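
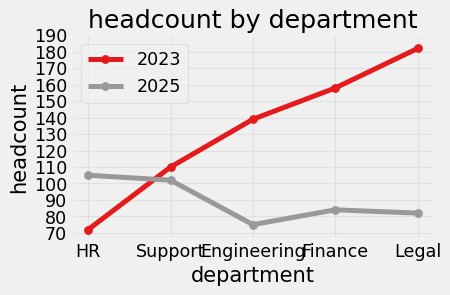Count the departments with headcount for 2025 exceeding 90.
2

Above 90: HR, Support.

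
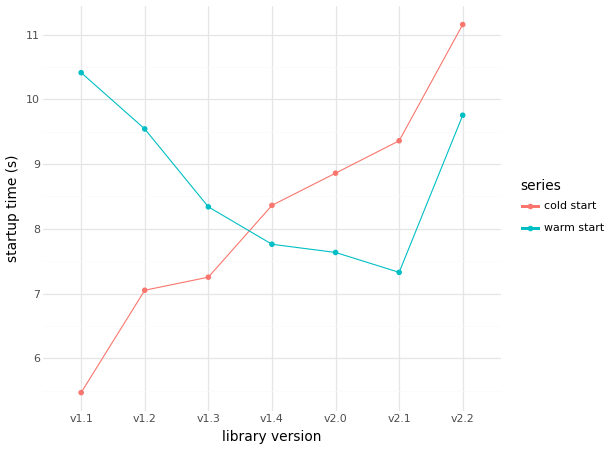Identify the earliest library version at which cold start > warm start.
v1.4

v1.3: cold start ≈ 7.5 vs warm start ≈ 8.5 (not yet); v1.4: cold start ≈ 8.5 vs warm start ≈ 8.0 (first crossover).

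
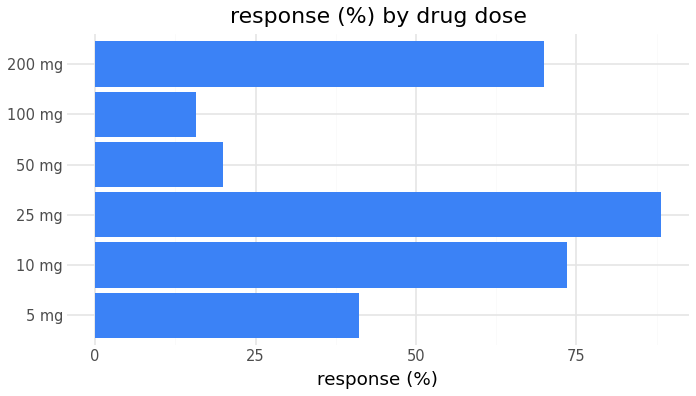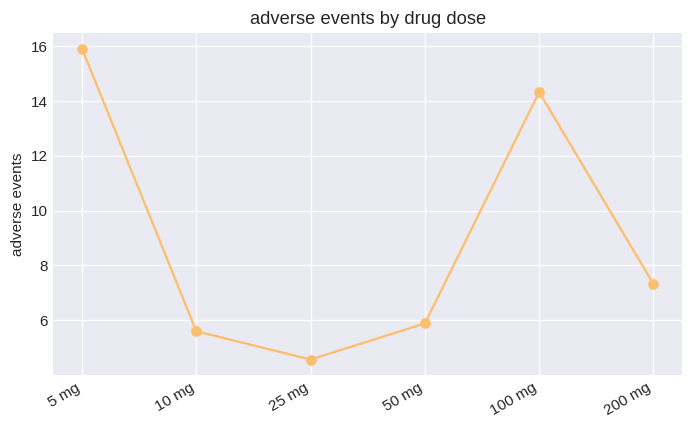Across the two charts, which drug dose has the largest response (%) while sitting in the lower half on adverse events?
25 mg

Chart 2 median adverse events ≈ 6; below-median drug doses: 10 mg, 25 mg, 50 mg. Among those, 25 mg has the highest response (%) (≈ 90).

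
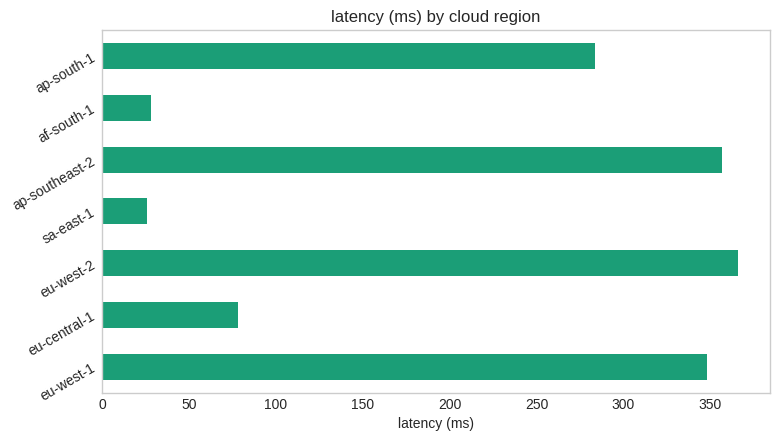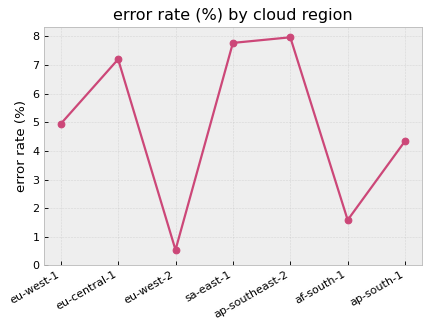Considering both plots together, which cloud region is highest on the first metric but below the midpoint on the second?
Chart 2 median error rate (%) ≈ 5; below-median cloud regions: eu-west-2, af-south-1, ap-south-1. Among those, eu-west-2 has the highest latency (ms) (≈ 350).

eu-west-2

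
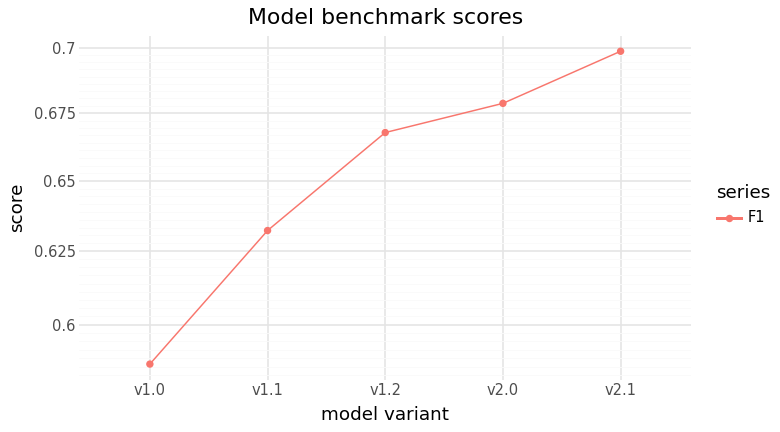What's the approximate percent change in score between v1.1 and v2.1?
v1.1 ≈ 0.63, v2.1 ≈ 0.70; (0.70 − 0.63) / 0.63 ≈ +11.1%.

≈ +11.1%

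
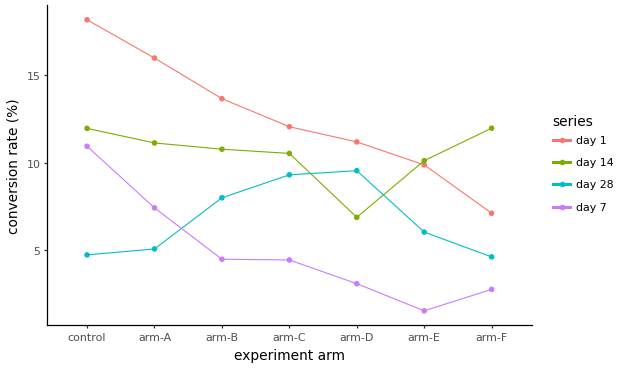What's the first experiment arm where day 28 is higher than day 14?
arm-D

arm-C: day 28 ≈ 10 vs day 14 ≈ 10 (not yet); arm-D: day 28 ≈ 10 vs day 14 ≈ 6 (first crossover).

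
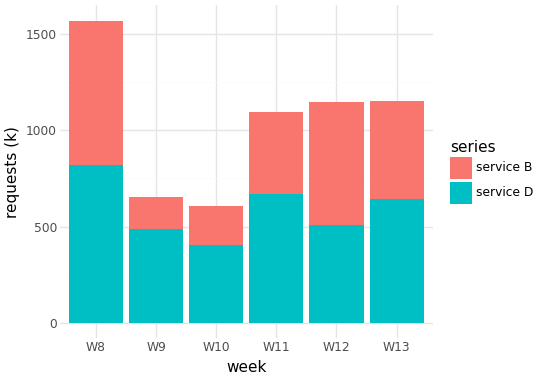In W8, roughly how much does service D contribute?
service D top ≈ 800, bottom ≈ 0; segment ≈ 800.

≈ 800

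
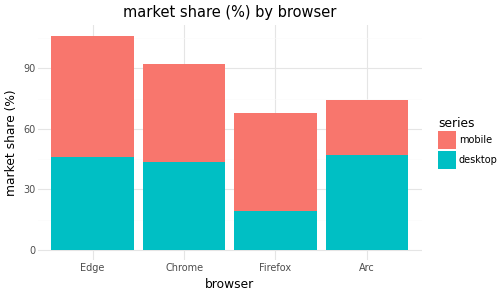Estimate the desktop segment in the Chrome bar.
≈ 40

desktop top ≈ 40, bottom ≈ 0; segment ≈ 40.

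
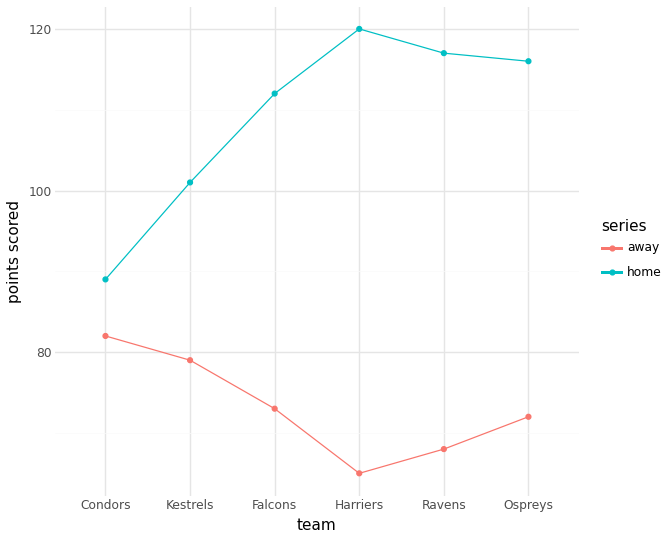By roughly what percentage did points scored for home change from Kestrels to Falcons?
Kestrels ≈ 100, Falcons ≈ 110; (110 − 100) / 100 ≈ +10%.

≈ +10%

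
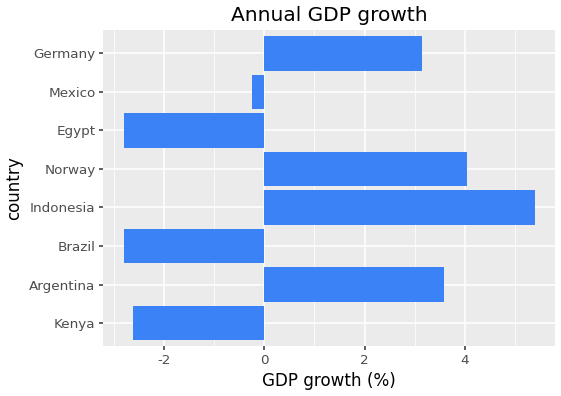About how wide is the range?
Max Indonesia ≈ 5, min Brazil ≈ -3; range ≈ 8.

≈ 8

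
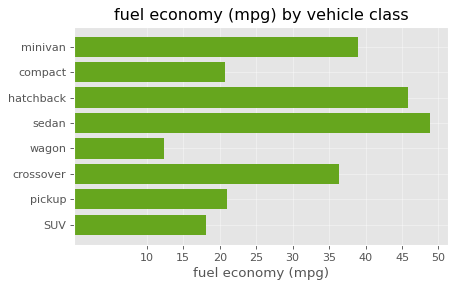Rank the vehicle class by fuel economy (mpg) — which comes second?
hatchback

Top 3: sedan ≈ 50, hatchback ≈ 45, minivan ≈ 40.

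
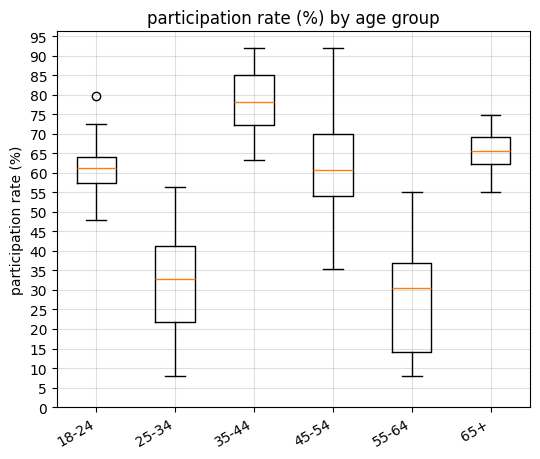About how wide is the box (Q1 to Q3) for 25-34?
≈ 20

Q3 ≈ 40, Q1 ≈ 20; IQR ≈ 20.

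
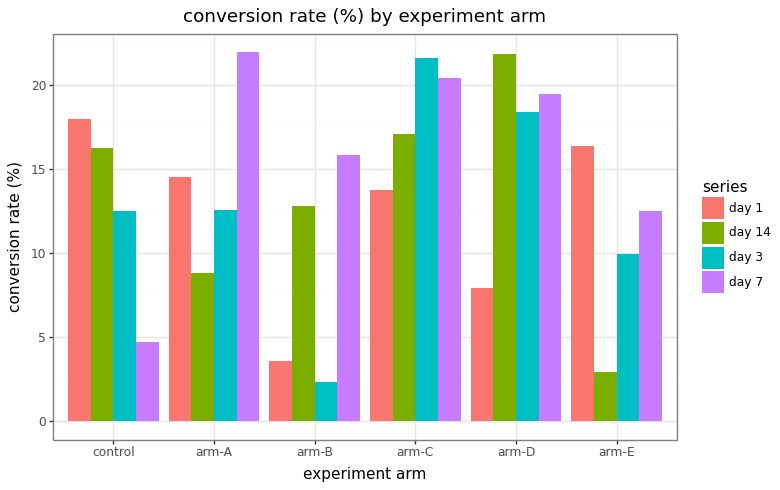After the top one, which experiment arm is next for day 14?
arm-C

Top 3 for day 14: arm-D ≈ 22, arm-C ≈ 18, control ≈ 16.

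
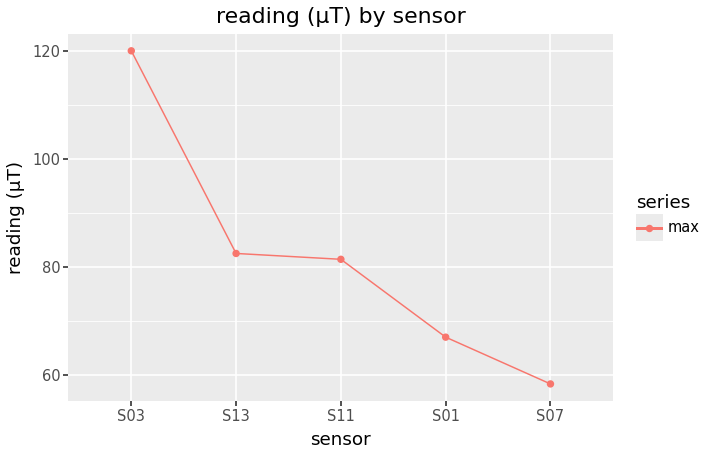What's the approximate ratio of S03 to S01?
≈ 1.71×

S03 ≈ 120, S01 ≈ 70; 120/70 ≈ 1.71.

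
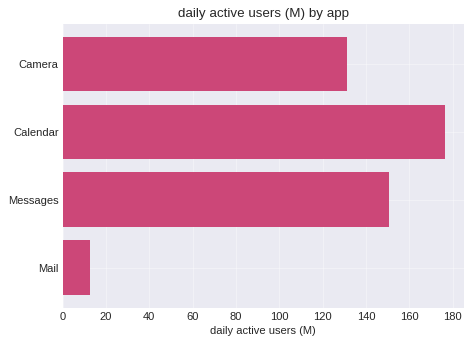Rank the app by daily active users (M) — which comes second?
Messages

Top 3: Calendar ≈ 180, Messages ≈ 160, Camera ≈ 140.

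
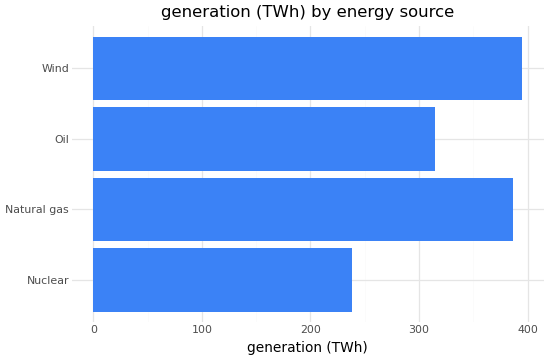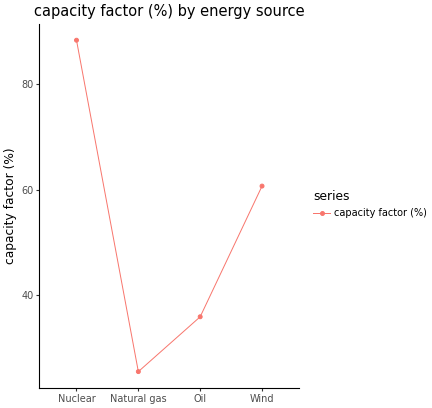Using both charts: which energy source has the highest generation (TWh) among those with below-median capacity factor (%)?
Natural gas

Chart 2 median capacity factor (%) ≈ 50; below-median energy sources: Natural gas, Oil. Among those, Natural gas has the highest generation (TWh) (≈ 400).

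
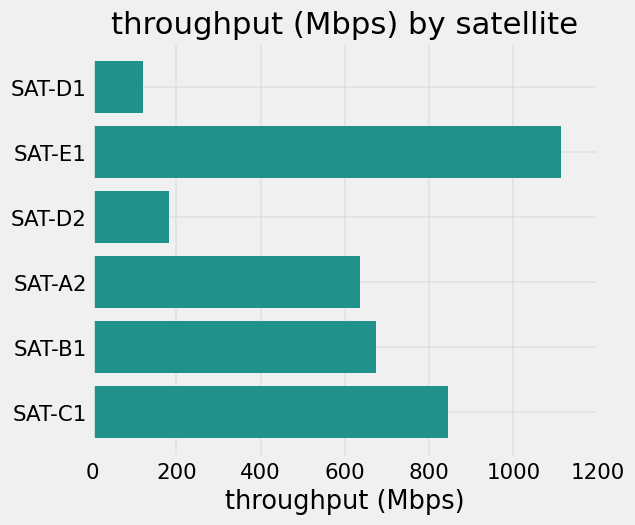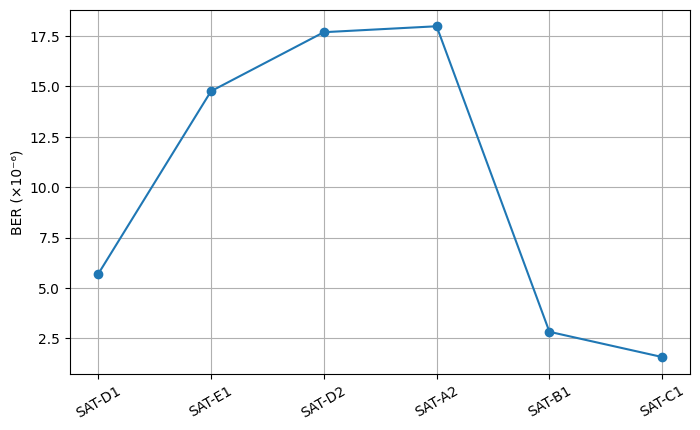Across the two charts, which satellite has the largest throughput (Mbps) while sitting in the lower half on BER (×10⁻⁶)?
Chart 2 median BER (×10⁻⁶) ≈ 10; below-median satellites: SAT-D1, SAT-B1, SAT-C1. Among those, SAT-C1 has the highest throughput (Mbps) (≈ 800).

SAT-C1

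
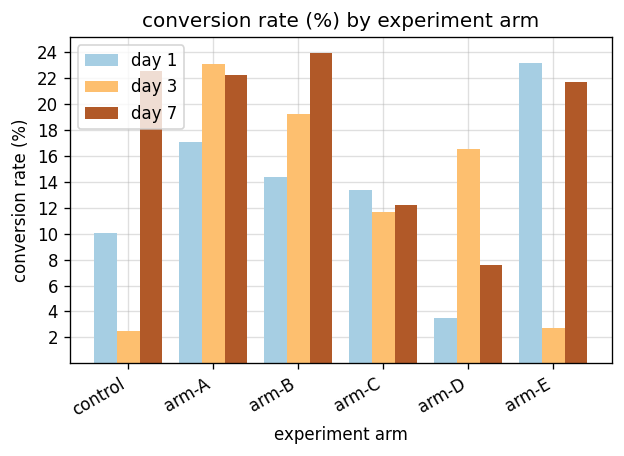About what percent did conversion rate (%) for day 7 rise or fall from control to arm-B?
≈ +9.1%

control ≈ 22, arm-B ≈ 24; (24 − 22) / 22 ≈ +9.1%.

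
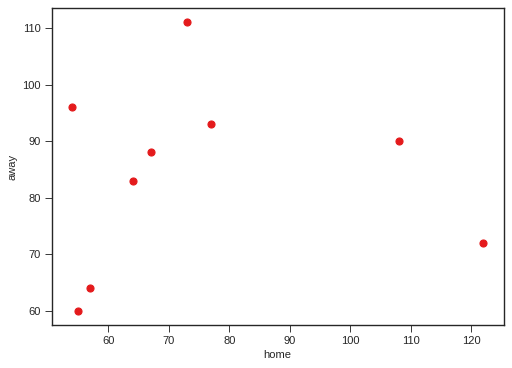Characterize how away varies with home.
Points are roughly uncorrelated; weak (|r| ≈ 0.1).

no clear correlation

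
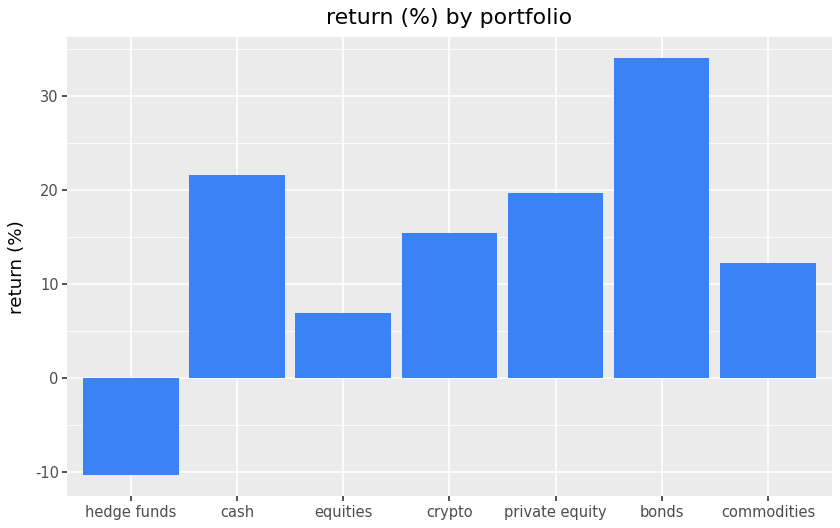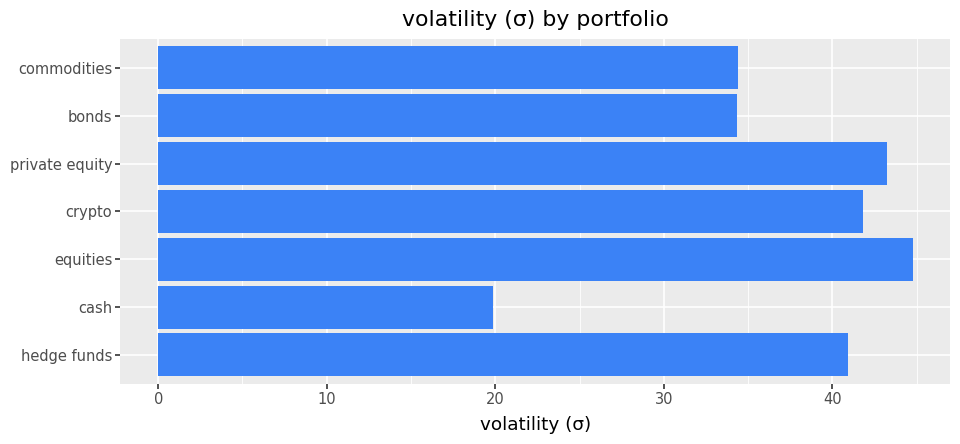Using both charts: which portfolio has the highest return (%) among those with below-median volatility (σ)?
Chart 2 median volatility (σ) ≈ 40; below-median portfolios: cash, bonds, commodities. Among those, bonds has the highest return (%) (≈ 35).

bonds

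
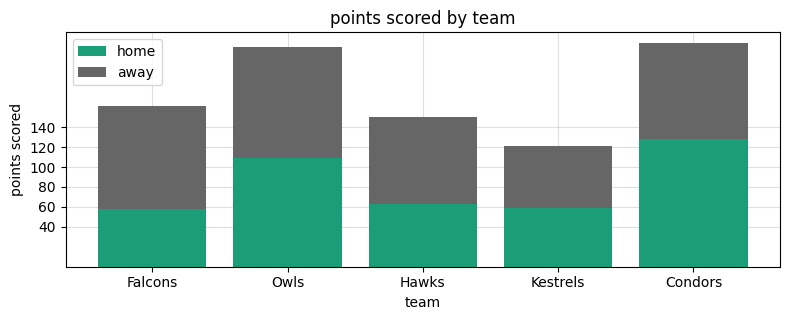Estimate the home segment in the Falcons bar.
home top ≈ 60, bottom ≈ 0; segment ≈ 60.

≈ 60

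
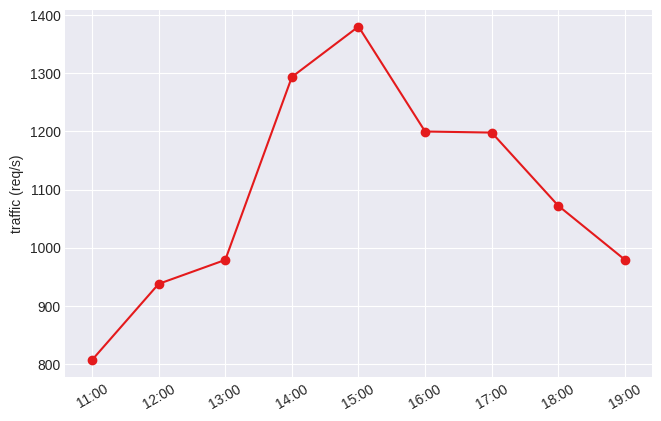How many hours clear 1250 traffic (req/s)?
2

Above 1250: 14:00, 15:00.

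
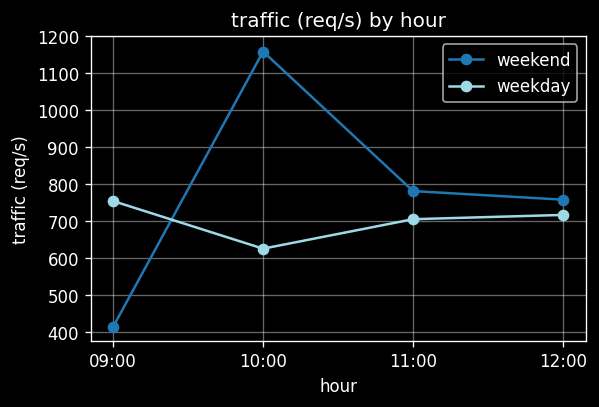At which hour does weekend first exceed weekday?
10:00

09:00: weekend ≈ 400 vs weekday ≈ 800 (not yet); 10:00: weekend ≈ 1200 vs weekday ≈ 600 (first crossover).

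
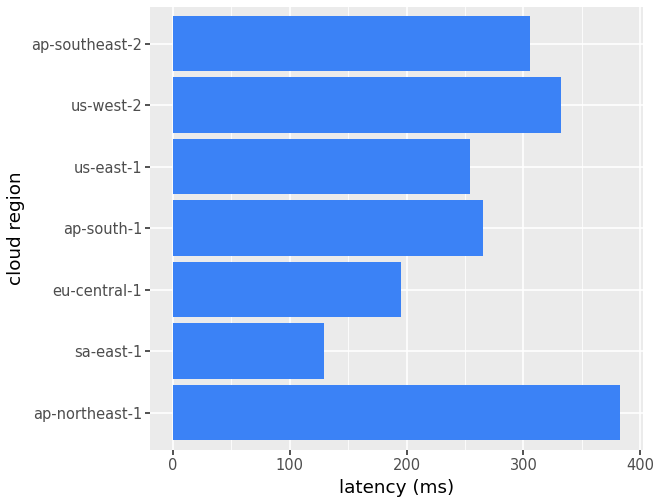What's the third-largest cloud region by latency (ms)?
Top 4: ap-northeast-1 ≈ 400, us-west-2 ≈ 350, ap-southeast-2 ≈ 300, ap-south-1 ≈ 250.

ap-southeast-2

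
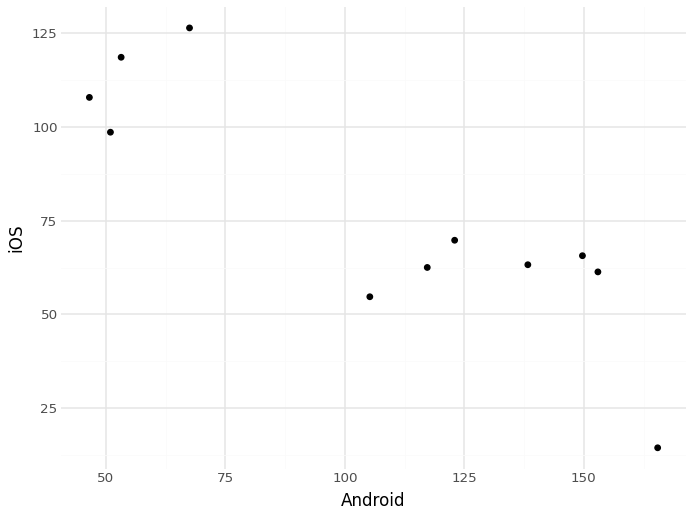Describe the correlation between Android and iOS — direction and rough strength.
Points are negatively correlated; strong (|r| ≈ 0.9).

negative, strong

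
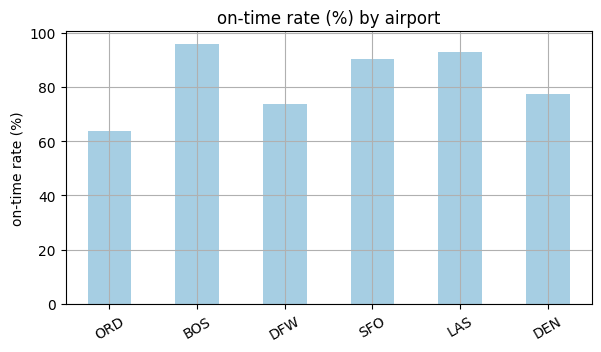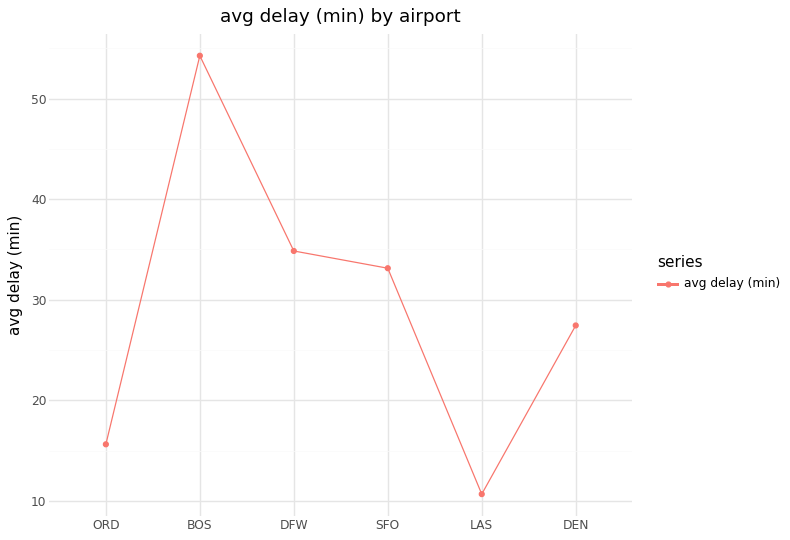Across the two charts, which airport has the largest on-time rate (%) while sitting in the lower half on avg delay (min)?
Chart 2 median avg delay (min) ≈ 30; below-median airports: ORD, LAS, DEN. Among those, LAS has the highest on-time rate (%) (≈ 90).

LAS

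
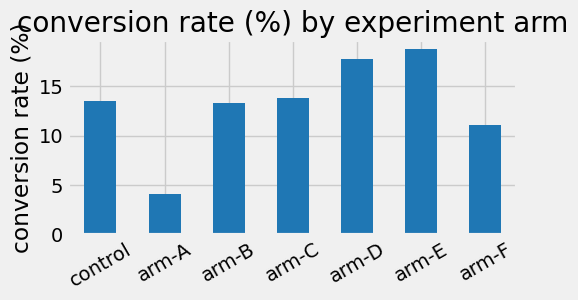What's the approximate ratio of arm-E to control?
arm-E ≈ 18, control ≈ 14; 18/14 ≈ 1.29.

≈ 1.29×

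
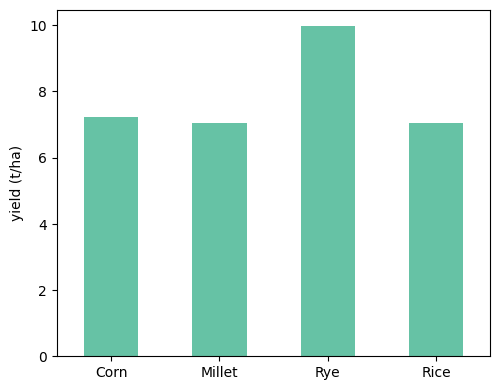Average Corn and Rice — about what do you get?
(7 + 7) / 2 ≈ 7.

≈ 7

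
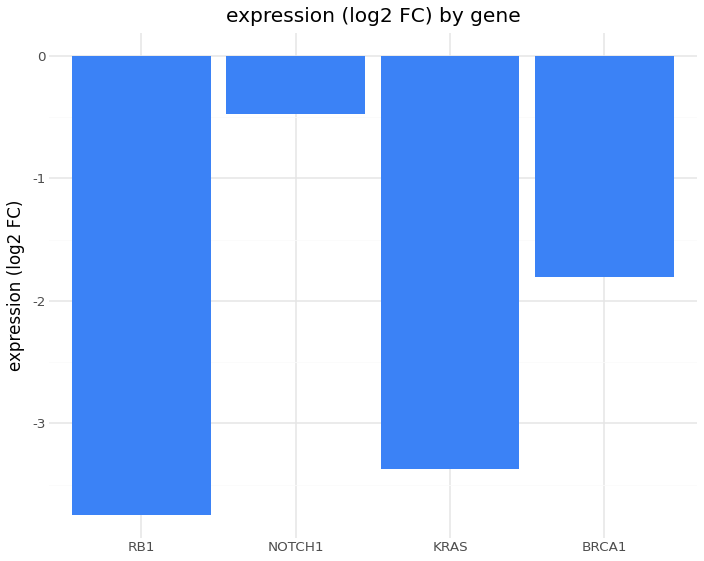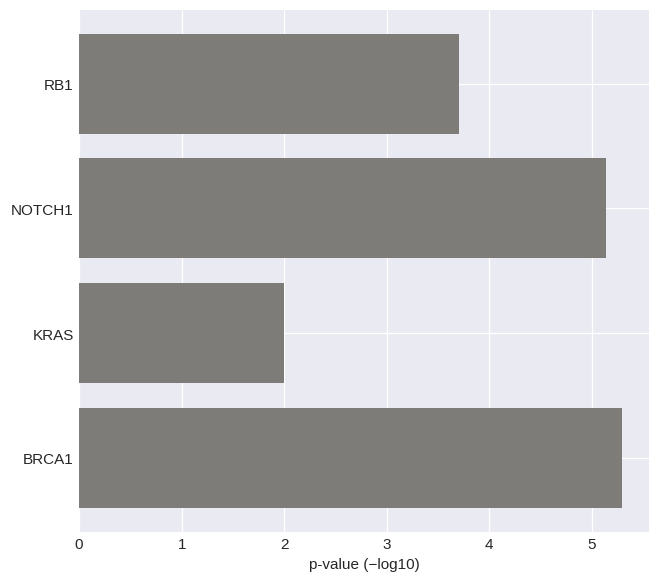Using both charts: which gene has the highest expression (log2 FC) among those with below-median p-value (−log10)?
KRAS

Chart 2 median p-value (−log10) ≈ 4.5; below-median genes: RB1, KRAS. Among those, KRAS has the highest expression (log2 FC) (≈ -3).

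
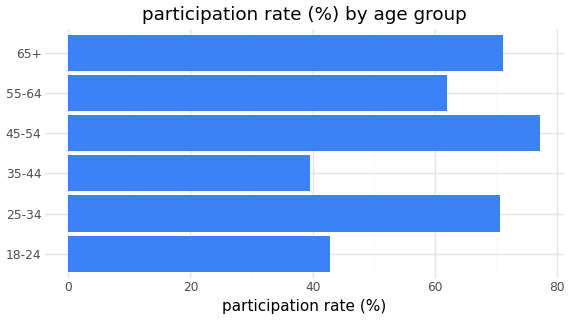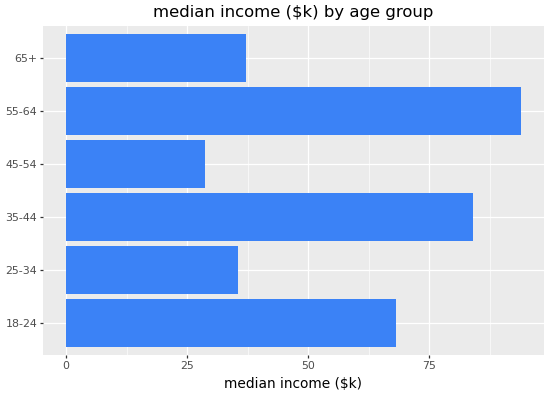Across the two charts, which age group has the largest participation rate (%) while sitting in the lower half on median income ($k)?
45-54

Chart 2 median median income ($k) ≈ 50; below-median age groups: 25-34, 45-54, 65+. Among those, 45-54 has the highest participation rate (%) (≈ 80).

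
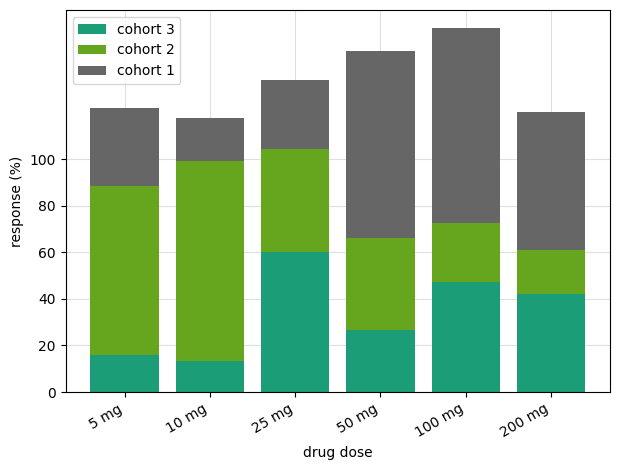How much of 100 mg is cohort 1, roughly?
cohort 1 top ≈ 160, bottom ≈ 80; segment ≈ 80.

≈ 80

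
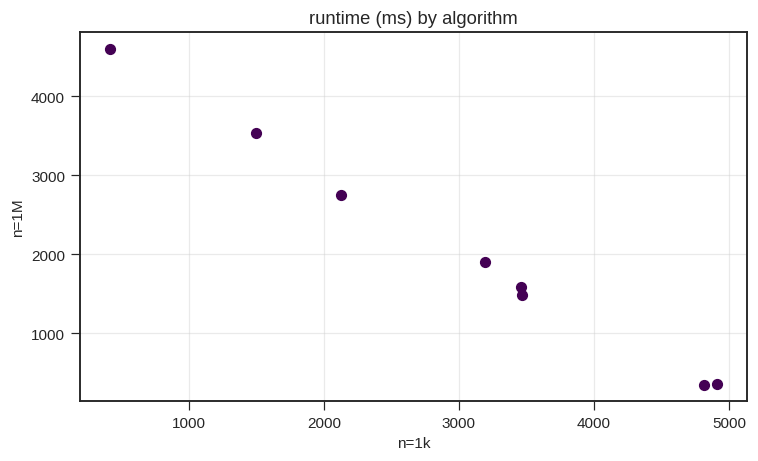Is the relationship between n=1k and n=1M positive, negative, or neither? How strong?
negative, strong

Points are negatively correlated; strong (|r| ≈ 1.0).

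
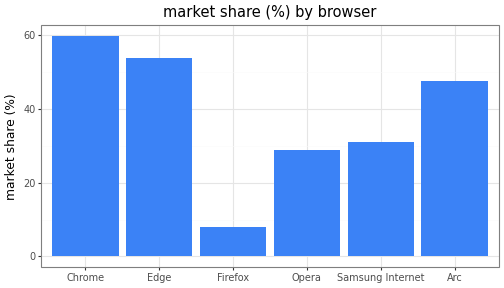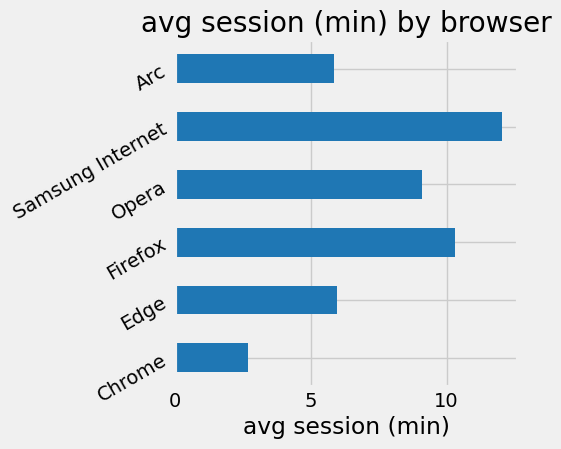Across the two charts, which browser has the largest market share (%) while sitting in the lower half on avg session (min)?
Chrome

Chart 2 median avg session (min) ≈ 8; below-median browsers: Chrome, Edge, Arc. Among those, Chrome has the highest market share (%) (≈ 60).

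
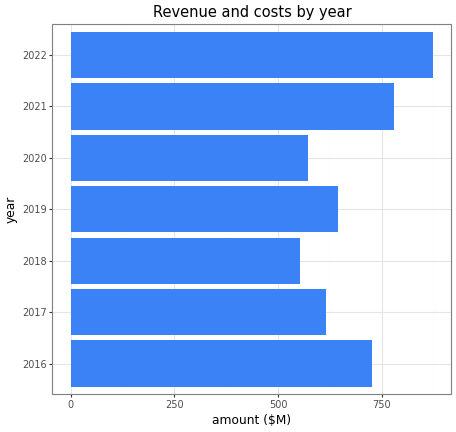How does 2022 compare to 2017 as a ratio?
2022 ≈ 900, 2017 ≈ 600; 900/600 ≈ 1.5.

≈ 1.5×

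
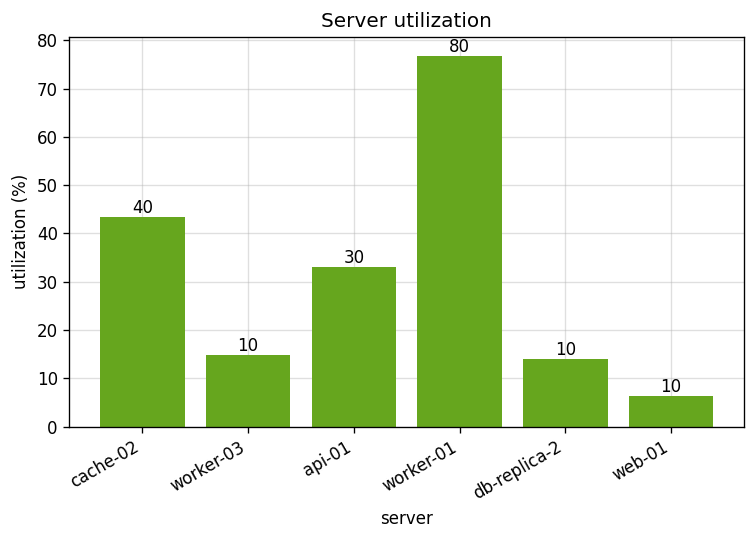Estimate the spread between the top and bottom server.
Max worker-01 ≈ 80, min web-01 ≈ 10; range ≈ 70.

≈ 70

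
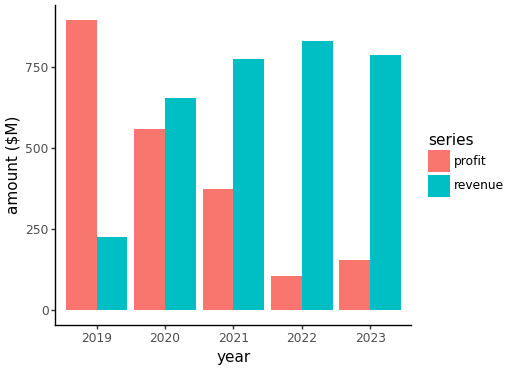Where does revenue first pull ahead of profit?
2020

2019: revenue ≈ 200 vs profit ≈ 900 (not yet); 2020: revenue ≈ 700 vs profit ≈ 600 (first crossover).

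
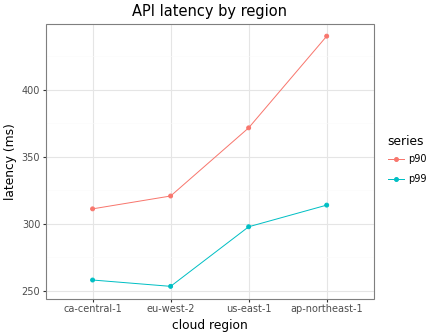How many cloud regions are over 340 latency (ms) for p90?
2

Above 340: us-east-1, ap-northeast-1.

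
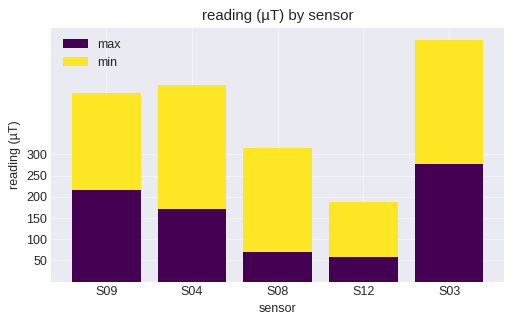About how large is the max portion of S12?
≈ 50

max top ≈ 50, bottom ≈ 0; segment ≈ 50.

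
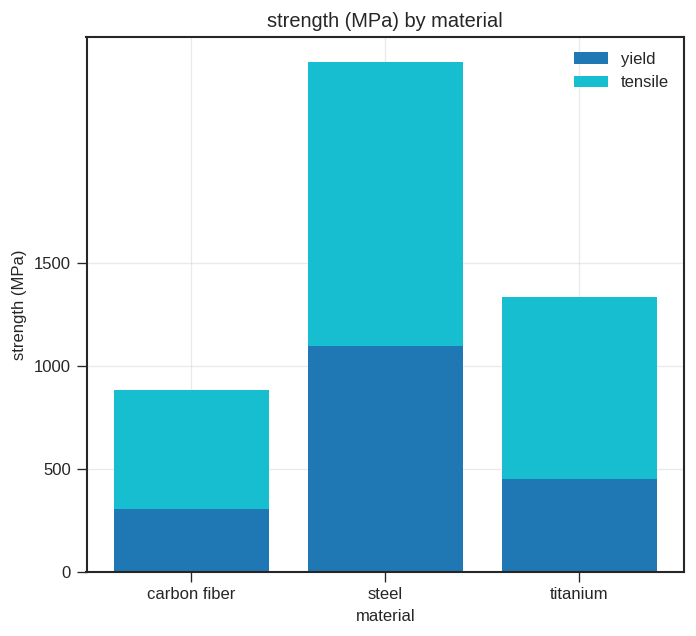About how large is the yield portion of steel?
yield top ≈ 1000, bottom ≈ 0; segment ≈ 1000.

≈ 1000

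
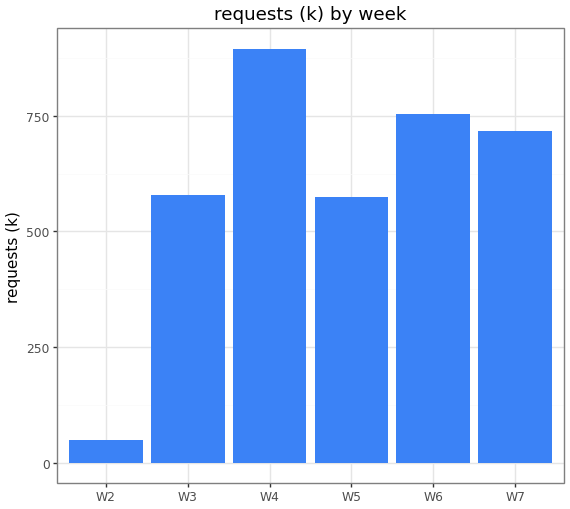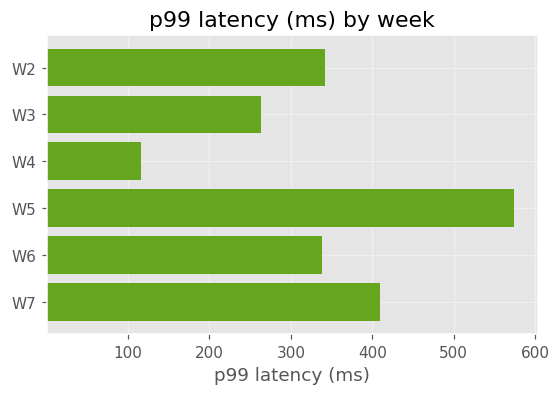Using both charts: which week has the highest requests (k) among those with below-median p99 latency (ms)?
Chart 2 median p99 latency (ms) ≈ 300; below-median weeks: W3, W4, W6. Among those, W4 has the highest requests (k) (≈ 900).

W4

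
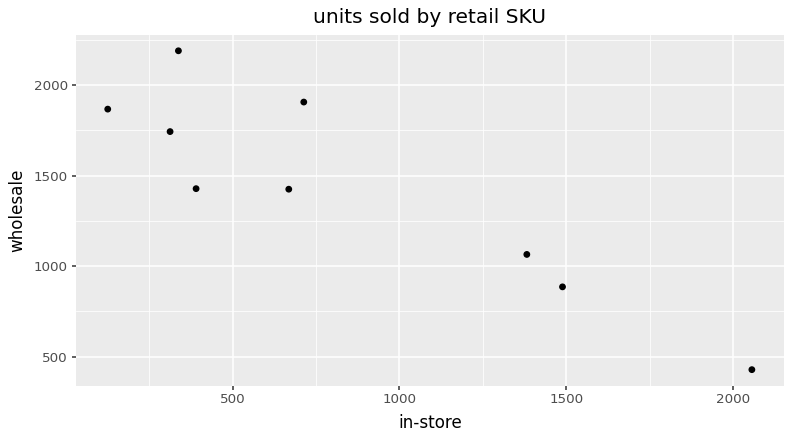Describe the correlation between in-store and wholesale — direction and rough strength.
Points are negatively correlated; strong (|r| ≈ 0.9).

negative, strong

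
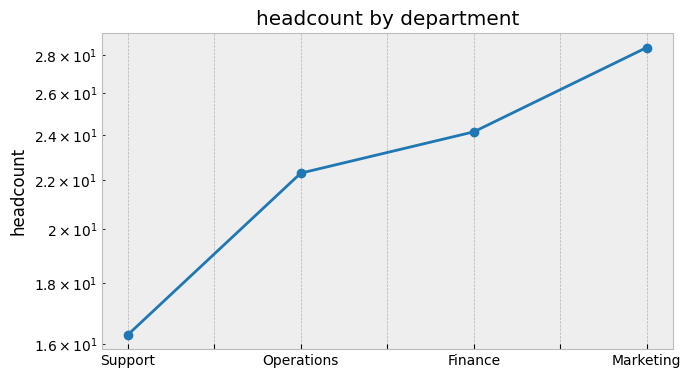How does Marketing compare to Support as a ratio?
Marketing ≈ 28, Support ≈ 16; 28/16 ≈ 1.75.

≈ 1.75×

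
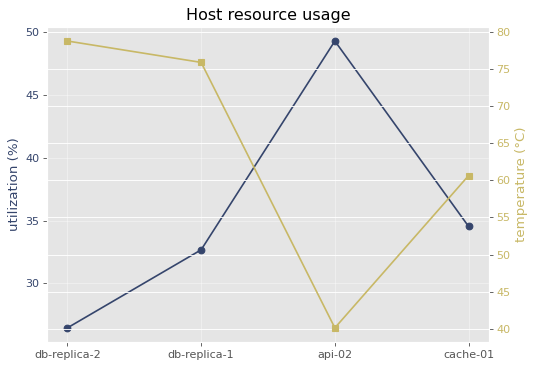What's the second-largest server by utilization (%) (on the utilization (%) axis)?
Top 3 (on the utilization (%) axis): api-02 ≈ 50, cache-01 ≈ 34, db-replica-1 ≈ 32.

cache-01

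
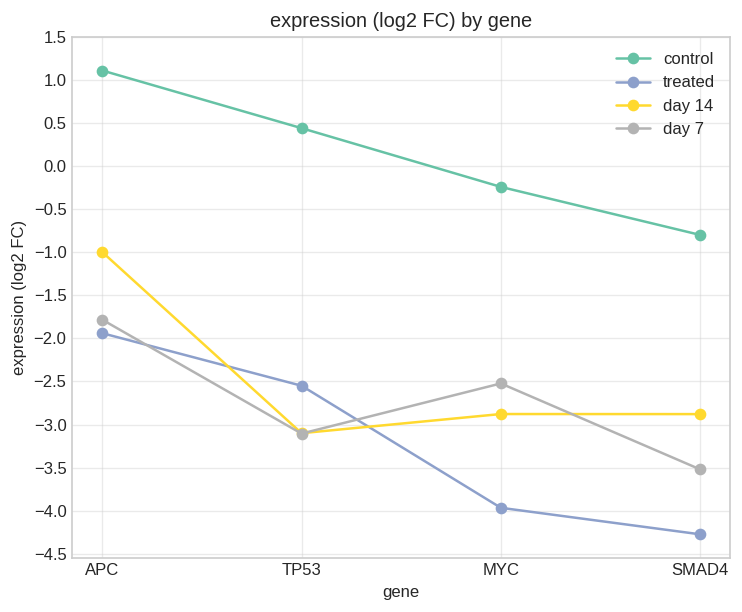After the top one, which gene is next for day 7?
MYC

Top 3 for day 7: APC ≈ -2.0, MYC ≈ -2.5, TP53 ≈ -3.0.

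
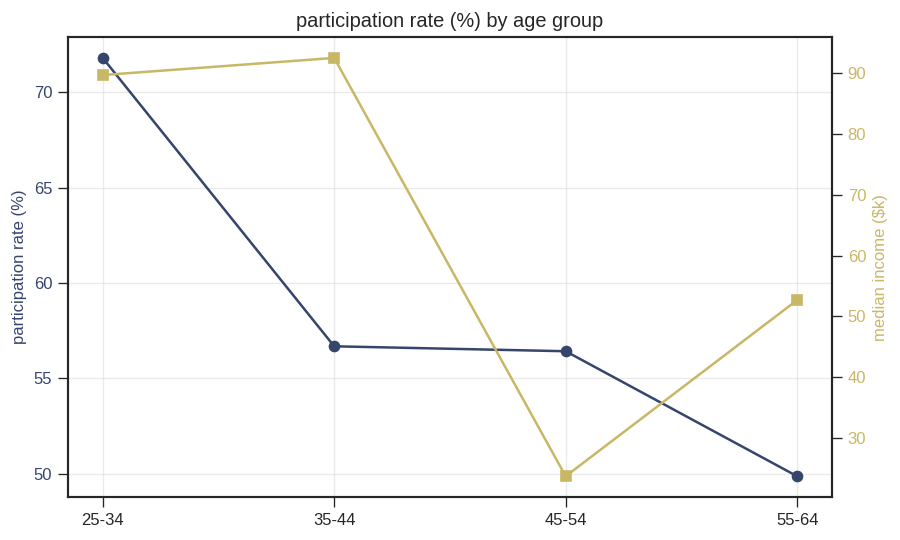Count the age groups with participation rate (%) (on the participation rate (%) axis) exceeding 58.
Above 58: 25-34.

1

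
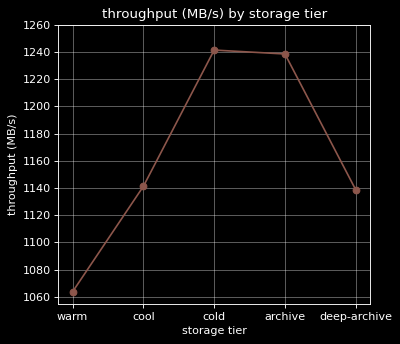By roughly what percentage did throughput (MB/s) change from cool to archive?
cool ≈ 1140, archive ≈ 1240; (1240 − 1140) / 1140 ≈ +8.8%.

≈ +8.8%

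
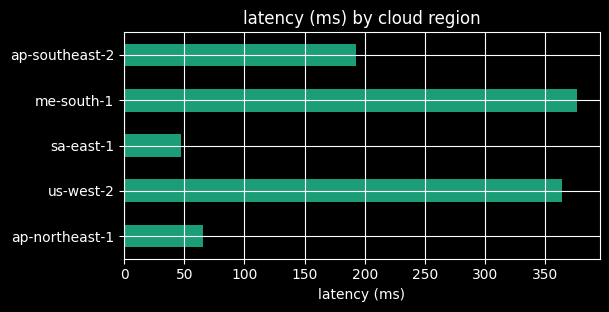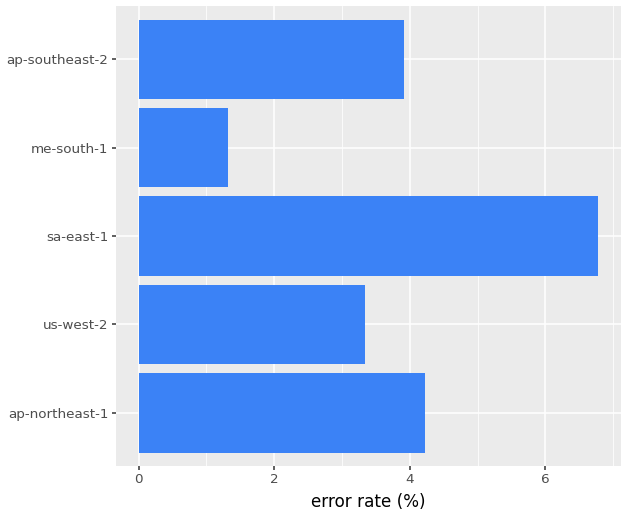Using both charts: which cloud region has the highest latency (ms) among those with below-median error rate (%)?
me-south-1

Chart 2 median error rate (%) ≈ 4; below-median cloud regions: us-west-2, me-south-1. Among those, me-south-1 has the highest latency (ms) (≈ 400).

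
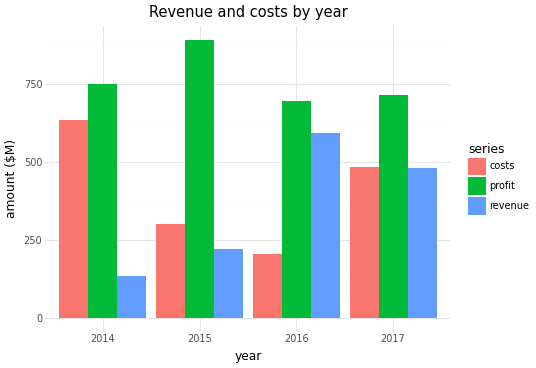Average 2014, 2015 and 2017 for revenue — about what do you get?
(100 + 200 + 500) / 3 ≈ 267.

≈ 267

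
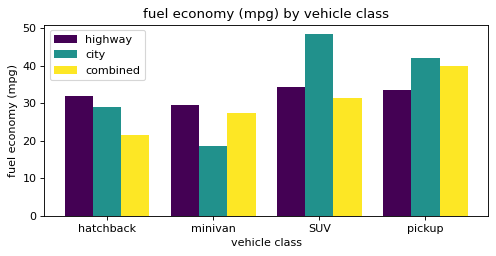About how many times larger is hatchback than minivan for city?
≈ 1.5×

hatchback ≈ 30, minivan ≈ 20; 30/20 ≈ 1.5.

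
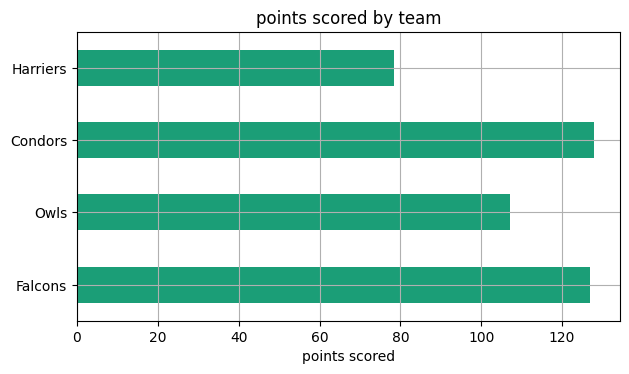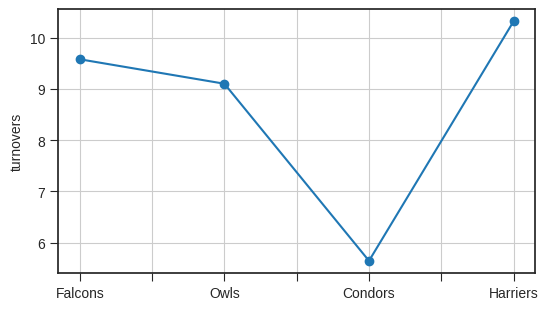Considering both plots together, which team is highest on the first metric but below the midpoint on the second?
Chart 2 median turnovers ≈ 9; below-median teams: Owls, Condors. Among those, Condors has the highest points scored (≈ 120).

Condors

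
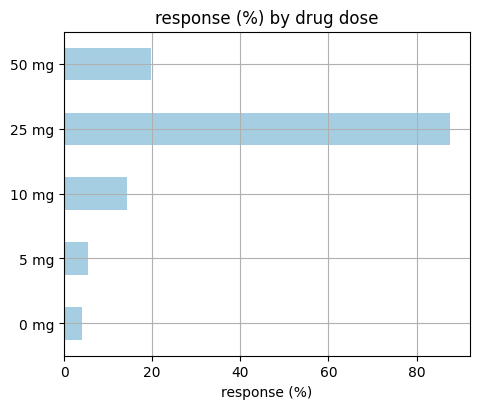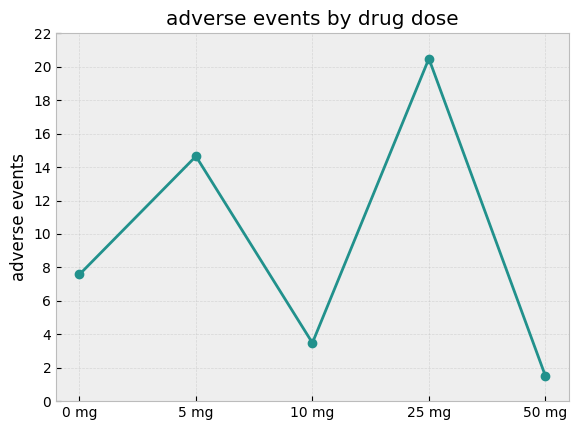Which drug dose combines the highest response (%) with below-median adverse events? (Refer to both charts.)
Chart 2 median adverse events ≈ 8; below-median drug doses: 10 mg, 50 mg. Among those, 50 mg has the highest response (%) (≈ 20).

50 mg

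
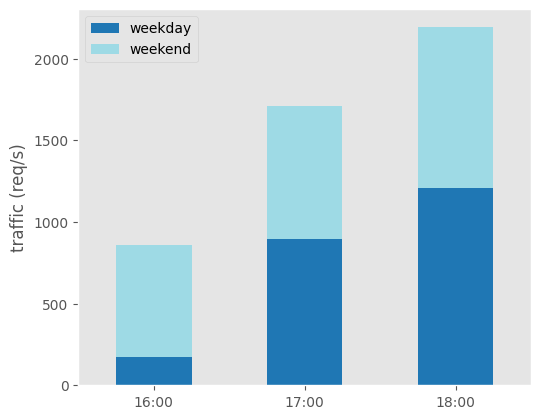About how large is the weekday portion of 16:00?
≈ 200

weekday top ≈ 200, bottom ≈ 0; segment ≈ 200.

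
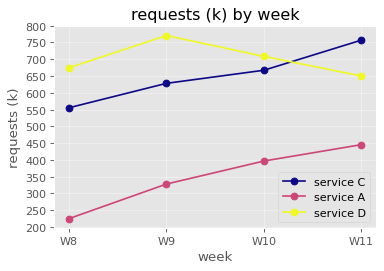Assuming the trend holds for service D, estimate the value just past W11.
≈ 600

Last three: 750, 700, 650 → slope ≈ -50/step → next ≈ 600.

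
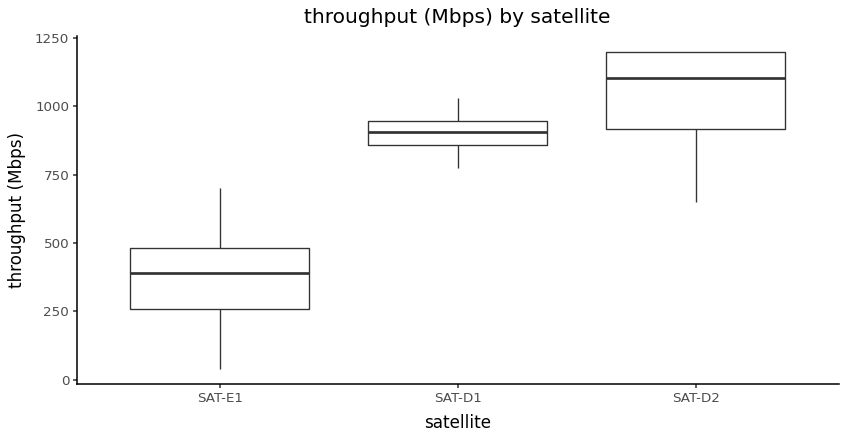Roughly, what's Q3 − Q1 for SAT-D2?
≈ 300

Q3 ≈ 1200, Q1 ≈ 900; IQR ≈ 300.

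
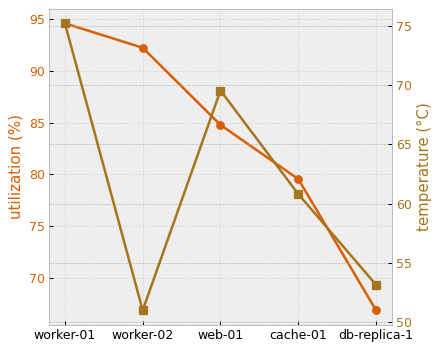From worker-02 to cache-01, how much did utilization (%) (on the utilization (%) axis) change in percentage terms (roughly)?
worker-02 ≈ 90, cache-01 ≈ 80; (80 − 90) / 90 ≈ -11.1%.

≈ -11.1%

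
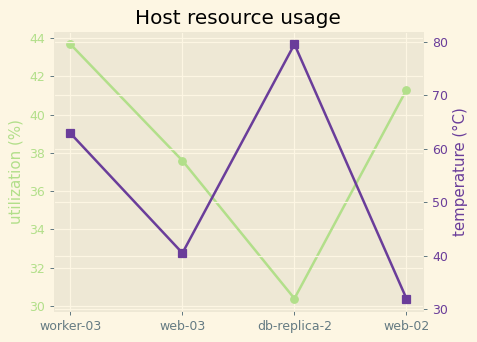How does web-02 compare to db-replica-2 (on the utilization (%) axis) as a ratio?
web-02 ≈ 42, db-replica-2 ≈ 30; 42/30 ≈ 1.4.

≈ 1.4×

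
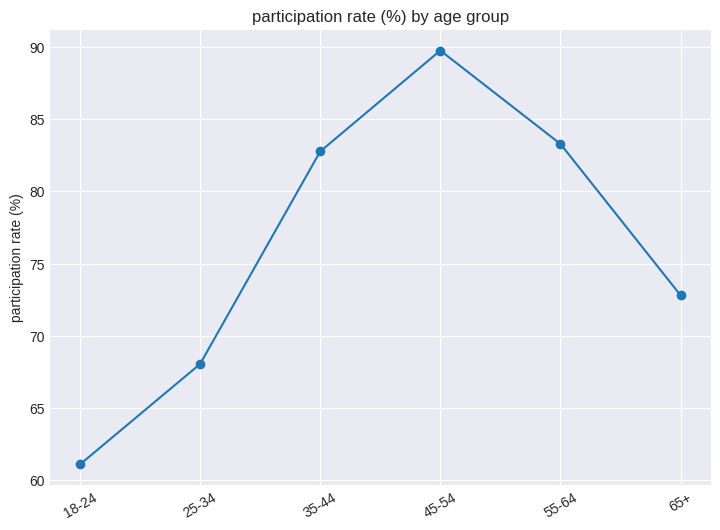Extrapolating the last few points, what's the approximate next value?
Last three: 90, 85, 75 → slope ≈ -7.5/step → next ≈ 67.5.

≈ 67.5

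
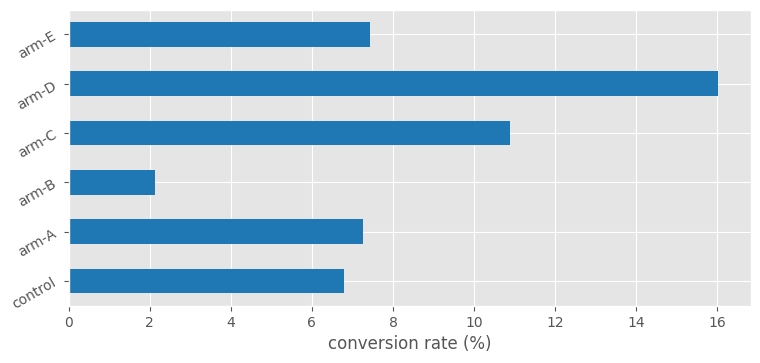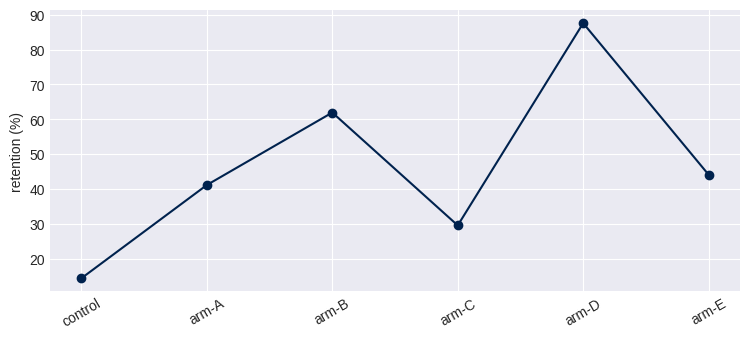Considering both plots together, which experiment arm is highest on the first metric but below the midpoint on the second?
Chart 2 median retention (%) ≈ 40; below-median experiment arms: control, arm-A, arm-C. Among those, arm-C has the highest conversion rate (%) (≈ 10).

arm-C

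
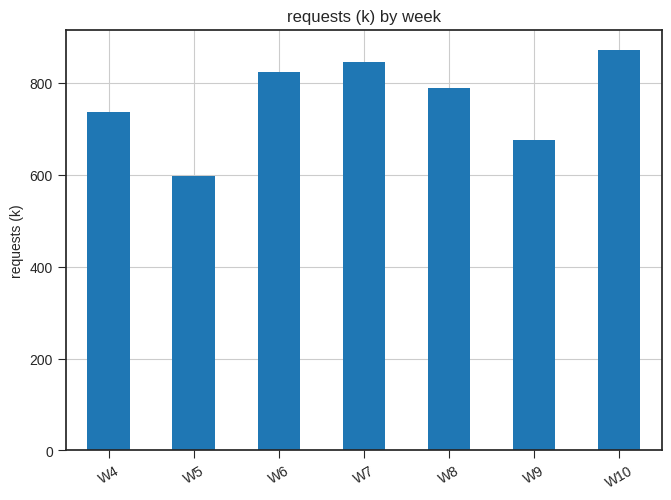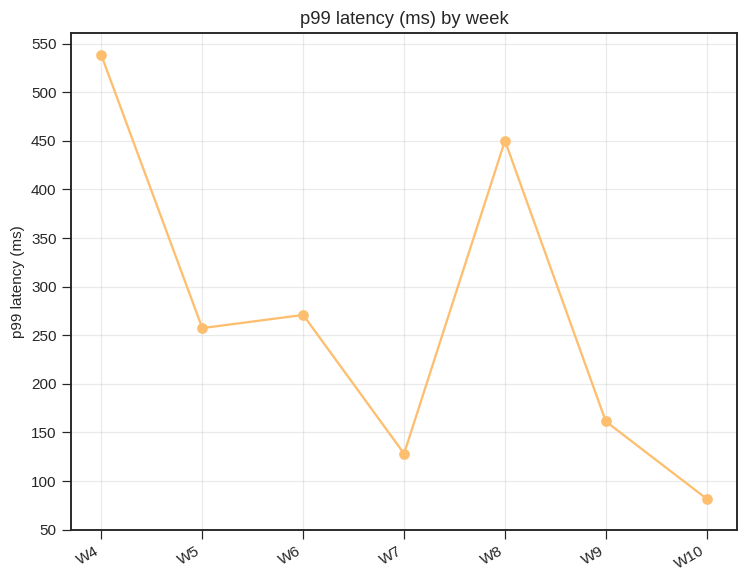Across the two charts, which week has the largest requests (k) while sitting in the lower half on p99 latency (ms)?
Chart 2 median p99 latency (ms) ≈ 250; below-median weeks: W7, W9, W10. Among those, W10 has the highest requests (k) (≈ 900).

W10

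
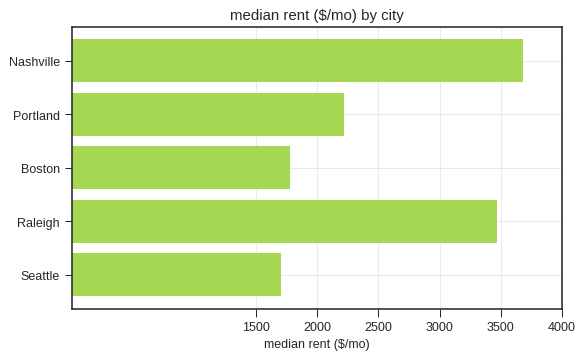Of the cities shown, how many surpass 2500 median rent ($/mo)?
2

Above 2500: Nashville, Raleigh.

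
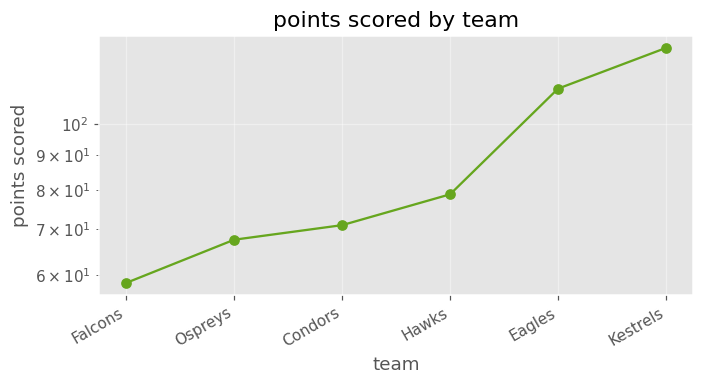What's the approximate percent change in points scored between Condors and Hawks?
Condors ≈ 70, Hawks ≈ 80; (80 − 70) / 70 ≈ +14.3%.

≈ +14.3%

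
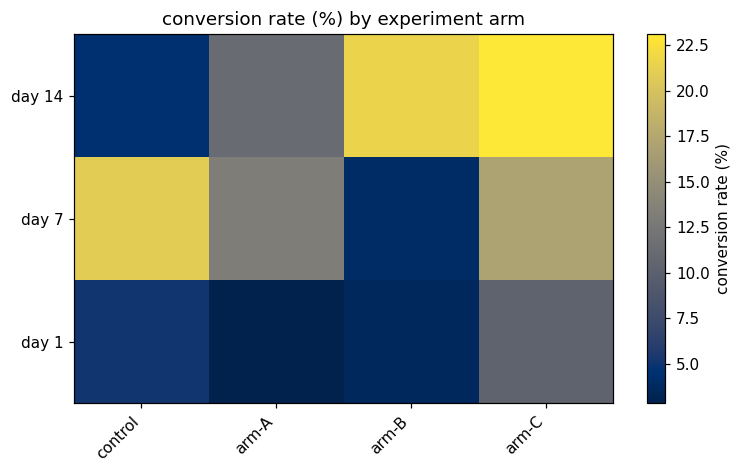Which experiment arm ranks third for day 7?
arm-A

Top 4 for day 7: control ≈ 20, arm-C ≈ 16, arm-A ≈ 14, arm-B ≈ 4.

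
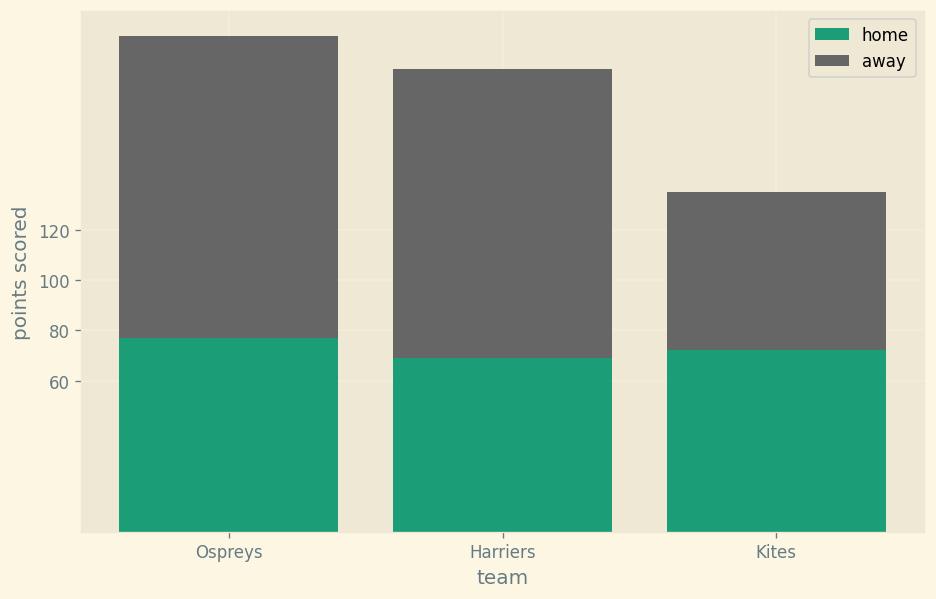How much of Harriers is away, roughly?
away top ≈ 180, bottom ≈ 60; segment ≈ 120.

≈ 120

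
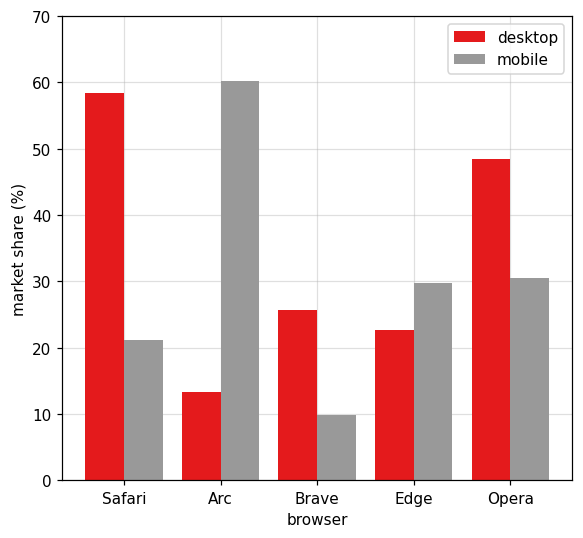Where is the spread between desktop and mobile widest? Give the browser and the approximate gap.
Arc, ≈ 50 %

Arc: desktop ≈ 10, mobile ≈ 60 → gap ≈ 50. Next-largest (Safari) is only ≈ 40.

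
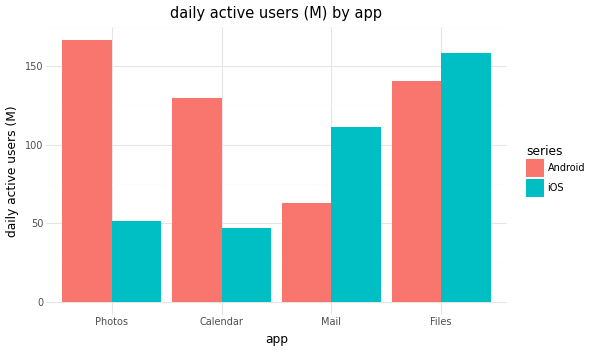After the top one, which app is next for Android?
Files

Top 3 for Android: Photos ≈ 160, Files ≈ 140, Calendar ≈ 120.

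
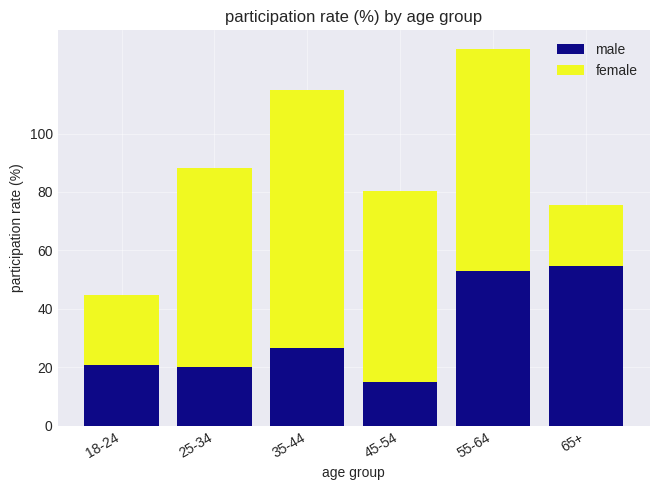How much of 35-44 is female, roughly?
female top ≈ 120, bottom ≈ 20; segment ≈ 100.

≈ 100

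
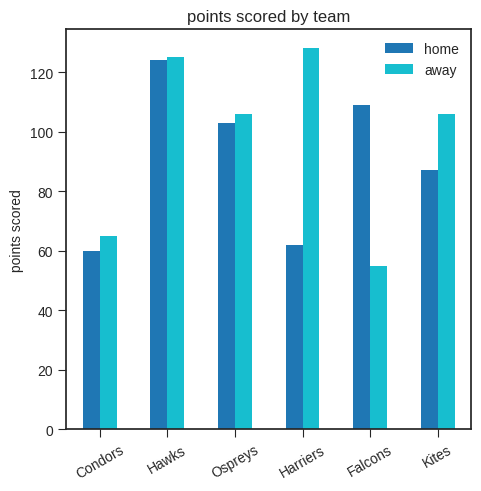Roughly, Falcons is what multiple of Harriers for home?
≈ 1.67×

Falcons ≈ 100, Harriers ≈ 60; 100/60 ≈ 1.67.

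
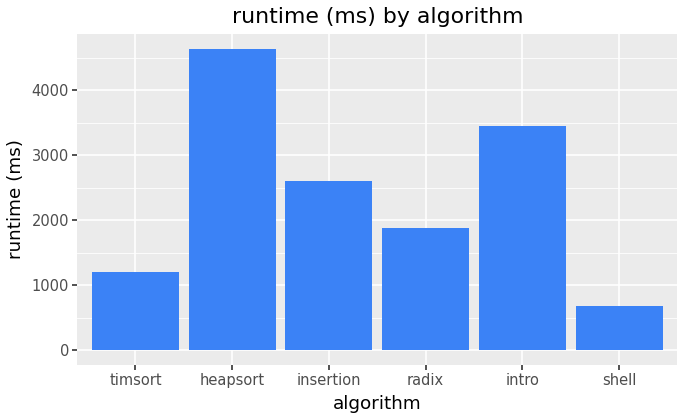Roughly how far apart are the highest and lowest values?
Max heapsort ≈ 4500, min shell ≈ 500; range ≈ 4000.

≈ 4000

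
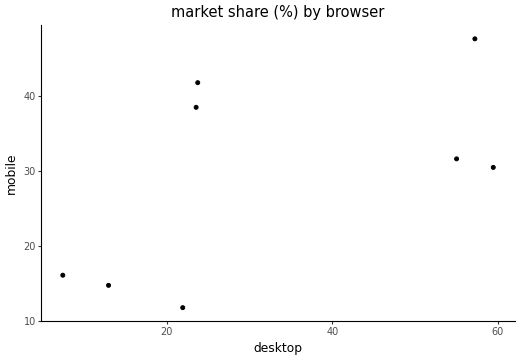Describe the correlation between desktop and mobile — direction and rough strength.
positive, moderate

Points are positively correlated; moderate (|r| ≈ 0.6).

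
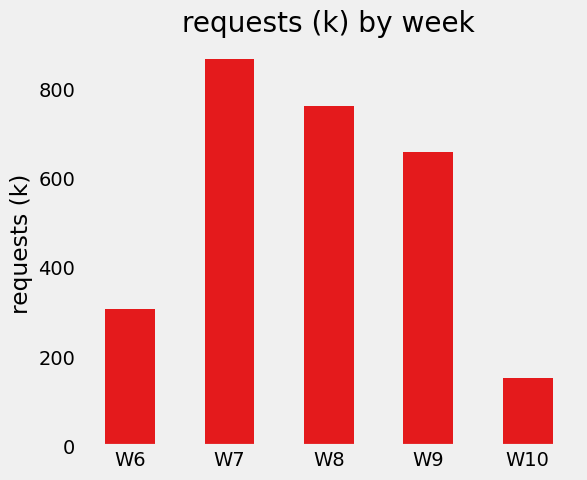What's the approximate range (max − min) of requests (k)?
Max W7 ≈ 900, min W10 ≈ 200; range ≈ 700.

≈ 700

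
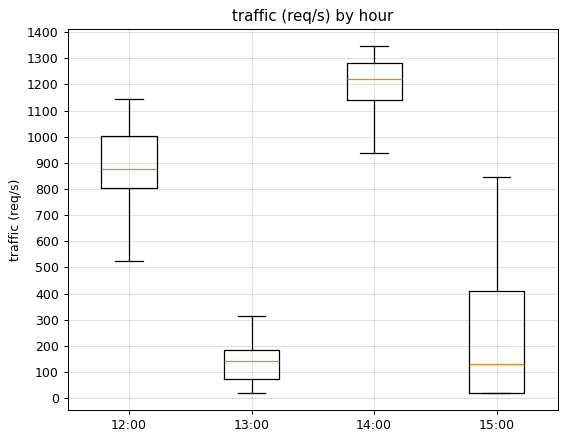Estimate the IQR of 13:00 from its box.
≈ 100

Q3 ≈ 200, Q1 ≈ 100; IQR ≈ 100.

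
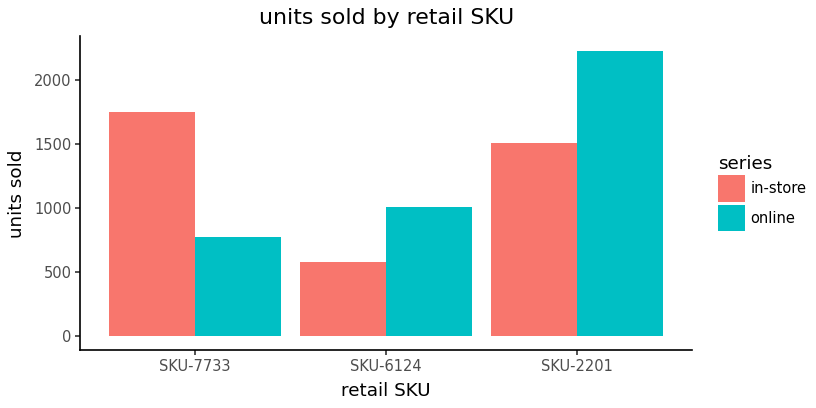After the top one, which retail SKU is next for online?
Top 3 for online: SKU-2201 ≈ 2200, SKU-6124 ≈ 1000, SKU-7733 ≈ 800.

SKU-6124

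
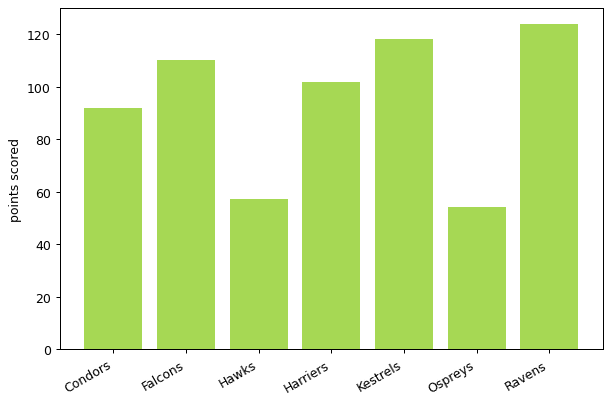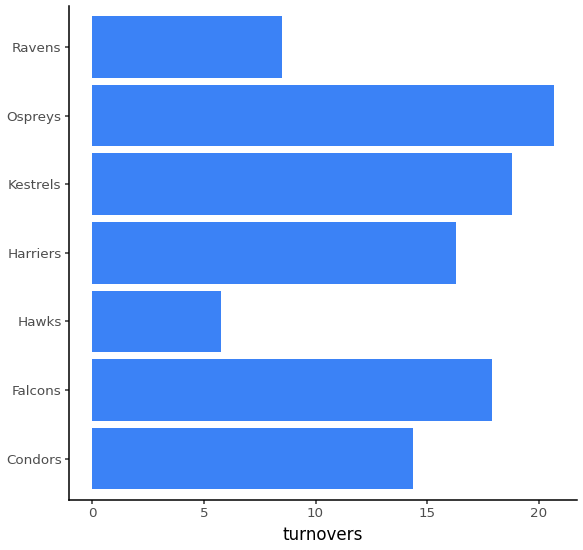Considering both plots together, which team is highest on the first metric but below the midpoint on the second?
Chart 2 median turnovers ≈ 16; below-median teams: Condors, Hawks, Ravens. Among those, Ravens has the highest points scored (≈ 120).

Ravens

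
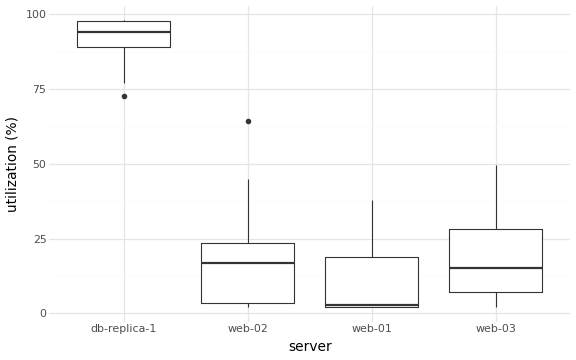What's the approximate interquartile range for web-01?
Q3 ≈ 20, Q1 ≈ 0; IQR ≈ 20.

≈ 20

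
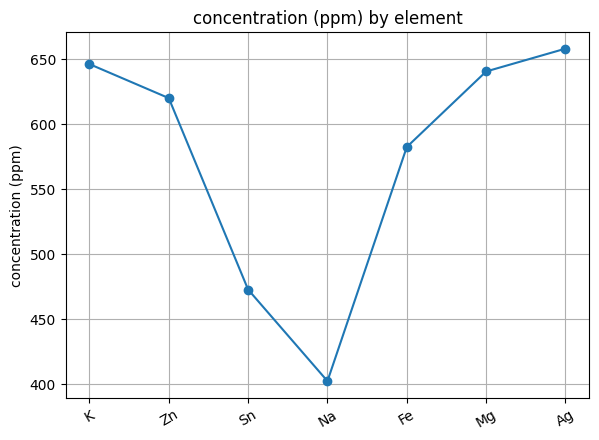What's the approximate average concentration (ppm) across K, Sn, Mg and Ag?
(650 + 475 + 650 + 650) / 4 ≈ 606.

≈ 606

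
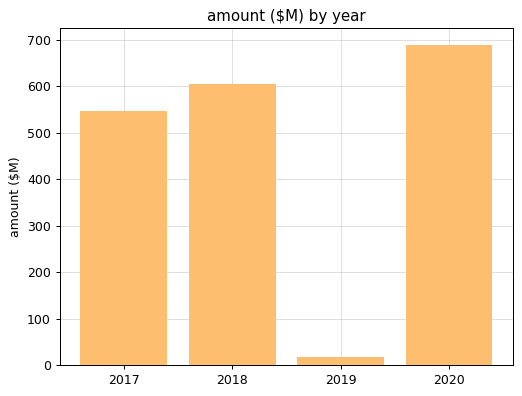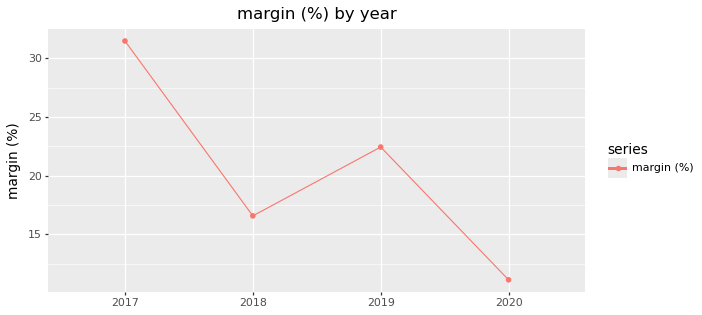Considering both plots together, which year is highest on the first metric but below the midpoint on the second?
Chart 2 median margin (%) ≈ 20; below-median years: 2018, 2020. Among those, 2020 has the highest amount ($M) (≈ 700).

2020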